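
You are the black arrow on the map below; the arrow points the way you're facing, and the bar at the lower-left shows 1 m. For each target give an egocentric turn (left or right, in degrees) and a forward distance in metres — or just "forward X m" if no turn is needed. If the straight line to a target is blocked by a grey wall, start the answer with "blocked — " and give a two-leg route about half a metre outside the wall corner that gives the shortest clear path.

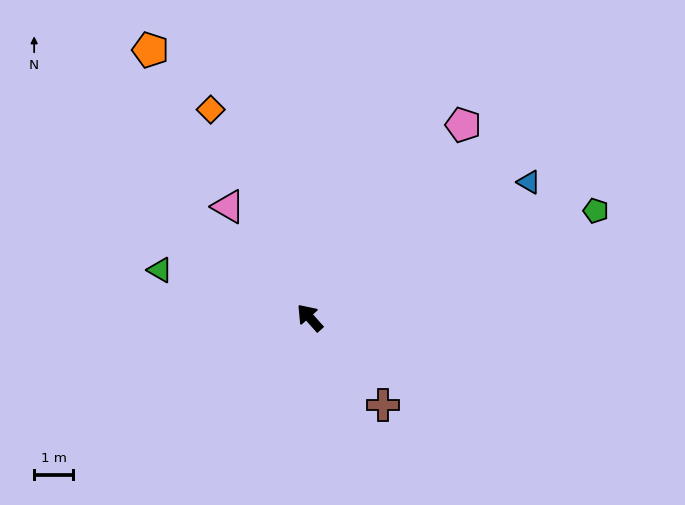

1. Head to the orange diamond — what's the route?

turn right 16°, forward 5.9 m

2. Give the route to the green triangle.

turn left 31°, forward 4.0 m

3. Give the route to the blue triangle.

turn right 100°, forward 6.6 m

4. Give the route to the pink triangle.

turn right 5°, forward 3.5 m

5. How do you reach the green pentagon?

turn right 111°, forward 7.8 m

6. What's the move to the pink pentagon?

turn right 80°, forward 6.3 m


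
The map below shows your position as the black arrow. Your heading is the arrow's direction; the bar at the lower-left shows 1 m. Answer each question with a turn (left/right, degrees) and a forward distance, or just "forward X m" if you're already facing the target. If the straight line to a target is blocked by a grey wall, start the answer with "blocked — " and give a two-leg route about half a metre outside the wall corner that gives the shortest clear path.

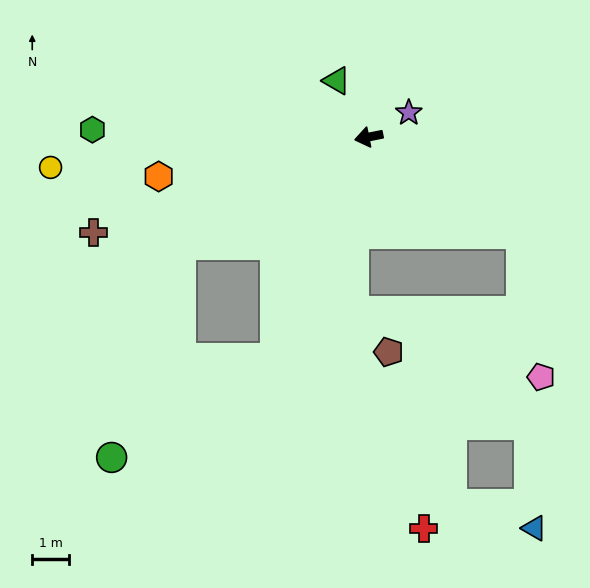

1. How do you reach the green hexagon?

turn right 13°, forward 7.4 m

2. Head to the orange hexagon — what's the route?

forward 5.7 m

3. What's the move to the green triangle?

turn right 72°, forward 1.7 m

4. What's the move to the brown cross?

turn left 8°, forward 7.8 m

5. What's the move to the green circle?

blocked — turn left 56°, forward 6.5 m, then turn right 36°, forward 5.2 m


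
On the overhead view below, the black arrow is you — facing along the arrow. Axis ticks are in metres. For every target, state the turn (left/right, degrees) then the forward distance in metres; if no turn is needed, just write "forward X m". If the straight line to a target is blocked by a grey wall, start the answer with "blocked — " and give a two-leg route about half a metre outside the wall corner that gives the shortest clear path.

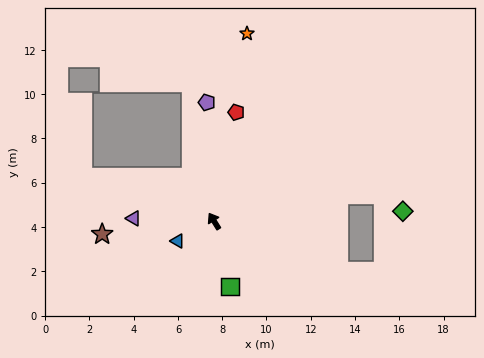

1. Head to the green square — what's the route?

turn left 162°, forward 3.0 m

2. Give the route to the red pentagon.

turn right 43°, forward 5.0 m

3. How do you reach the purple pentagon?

turn right 28°, forward 5.4 m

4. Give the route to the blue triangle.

turn left 87°, forward 1.9 m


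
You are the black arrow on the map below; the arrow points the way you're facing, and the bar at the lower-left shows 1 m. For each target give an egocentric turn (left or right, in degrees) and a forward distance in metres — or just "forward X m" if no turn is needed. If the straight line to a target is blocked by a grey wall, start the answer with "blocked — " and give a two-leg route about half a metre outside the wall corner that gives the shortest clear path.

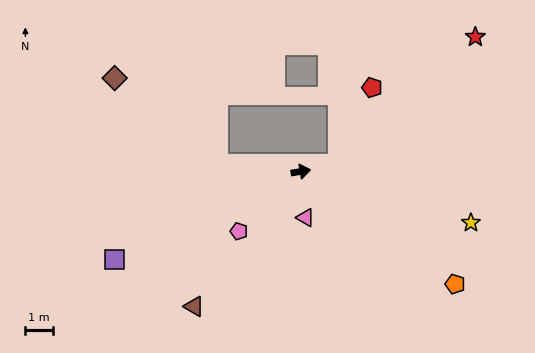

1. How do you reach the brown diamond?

blocked — turn left 166°, forward 3.1 m, then turn right 36°, forward 4.9 m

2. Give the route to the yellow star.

turn right 26°, forward 6.5 m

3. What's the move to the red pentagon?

blocked — forward 1.4 m, then turn left 58°, forward 3.1 m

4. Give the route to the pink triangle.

turn right 94°, forward 1.7 m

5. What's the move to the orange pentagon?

turn right 46°, forward 7.0 m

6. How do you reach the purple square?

turn right 164°, forward 7.6 m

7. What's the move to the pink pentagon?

turn right 146°, forward 3.2 m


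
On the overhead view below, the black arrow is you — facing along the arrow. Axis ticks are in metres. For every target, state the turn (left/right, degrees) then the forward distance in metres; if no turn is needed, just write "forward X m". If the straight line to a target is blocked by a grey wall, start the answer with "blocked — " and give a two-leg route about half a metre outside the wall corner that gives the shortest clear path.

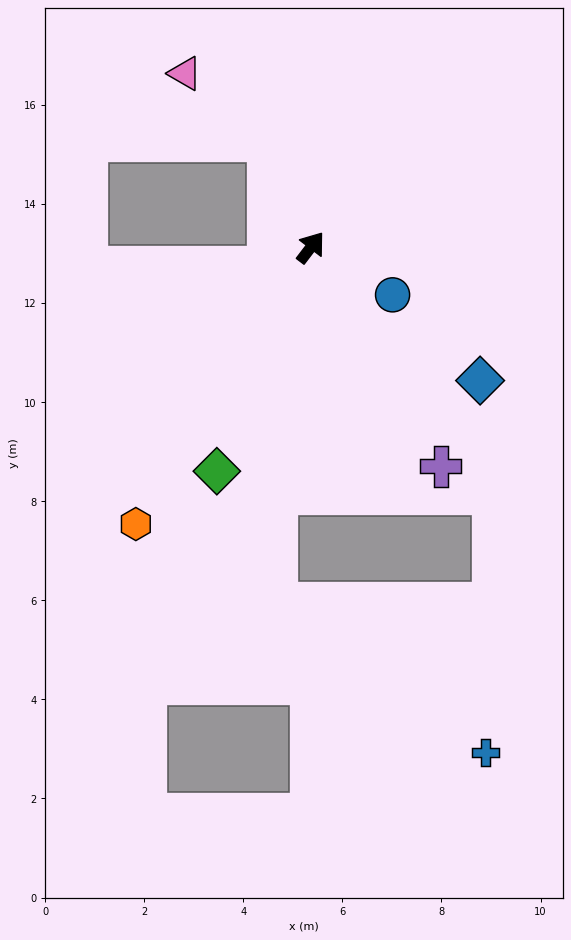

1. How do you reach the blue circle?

turn right 83°, forward 1.9 m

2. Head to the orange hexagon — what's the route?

turn right 175°, forward 6.6 m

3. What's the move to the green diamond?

turn right 165°, forward 4.9 m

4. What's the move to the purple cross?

turn right 112°, forward 5.1 m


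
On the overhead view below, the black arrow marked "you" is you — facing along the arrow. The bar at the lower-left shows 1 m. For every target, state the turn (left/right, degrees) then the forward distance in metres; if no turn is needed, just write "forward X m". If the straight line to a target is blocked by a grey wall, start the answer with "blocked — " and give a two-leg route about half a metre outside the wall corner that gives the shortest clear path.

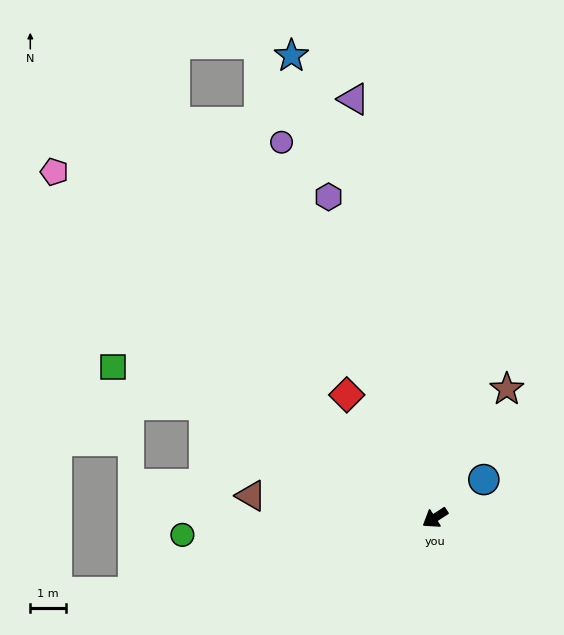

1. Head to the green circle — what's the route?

turn right 29°, forward 7.1 m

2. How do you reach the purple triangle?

turn right 112°, forward 12.0 m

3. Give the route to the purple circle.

turn right 101°, forward 11.5 m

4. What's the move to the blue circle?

turn right 175°, forward 1.7 m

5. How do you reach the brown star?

turn right 152°, forward 4.2 m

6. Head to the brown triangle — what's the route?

turn right 40°, forward 5.2 m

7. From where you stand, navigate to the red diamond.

turn right 87°, forward 4.3 m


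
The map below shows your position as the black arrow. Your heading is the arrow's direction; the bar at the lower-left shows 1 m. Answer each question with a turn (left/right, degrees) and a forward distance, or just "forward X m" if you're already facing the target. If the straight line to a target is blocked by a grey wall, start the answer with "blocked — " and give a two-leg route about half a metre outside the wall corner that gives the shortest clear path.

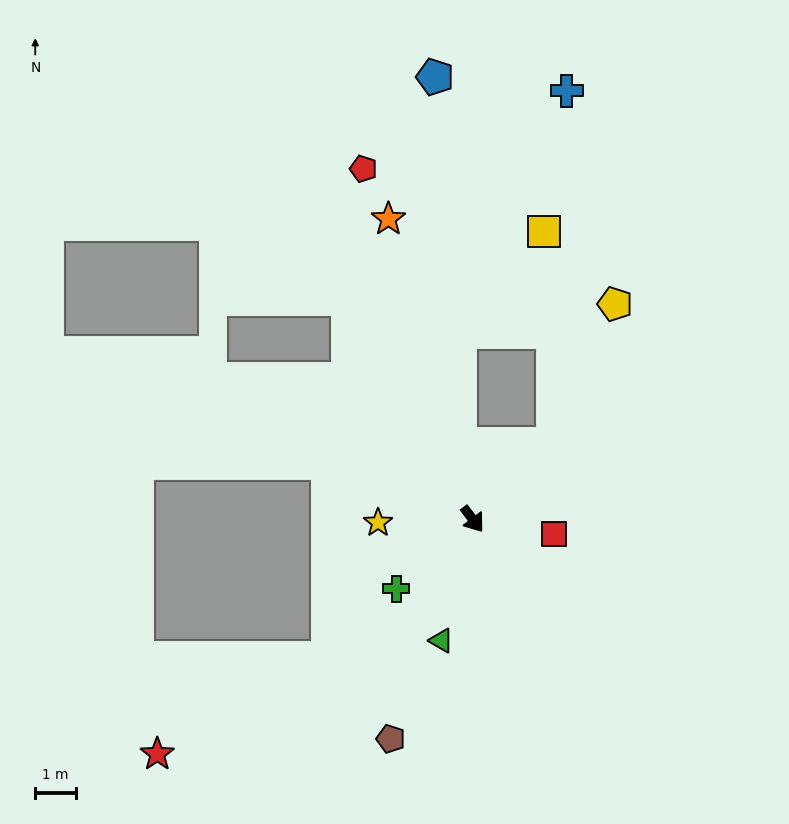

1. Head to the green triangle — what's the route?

turn right 52°, forward 3.1 m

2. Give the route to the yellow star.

turn right 125°, forward 2.3 m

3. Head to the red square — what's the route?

turn left 43°, forward 2.0 m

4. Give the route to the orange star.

turn left 159°, forward 7.7 m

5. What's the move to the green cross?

turn right 85°, forward 2.5 m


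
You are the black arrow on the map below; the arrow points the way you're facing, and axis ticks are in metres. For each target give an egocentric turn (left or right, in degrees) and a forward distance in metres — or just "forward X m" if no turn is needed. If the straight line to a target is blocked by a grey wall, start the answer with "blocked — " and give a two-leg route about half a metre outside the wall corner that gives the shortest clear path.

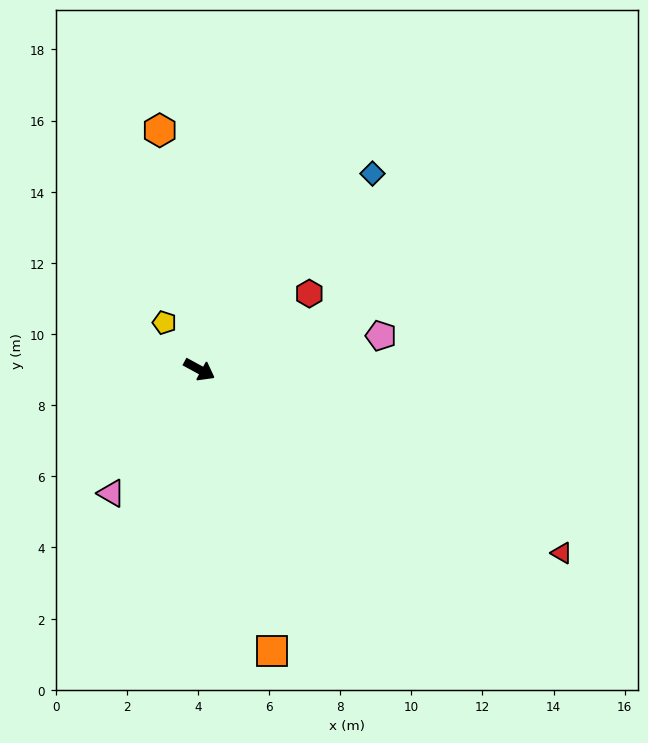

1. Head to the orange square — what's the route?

turn right 47°, forward 8.2 m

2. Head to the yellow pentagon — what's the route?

turn left 155°, forward 1.6 m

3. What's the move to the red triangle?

forward 11.4 m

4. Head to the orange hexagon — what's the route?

turn left 128°, forward 6.8 m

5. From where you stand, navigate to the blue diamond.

turn left 77°, forward 7.4 m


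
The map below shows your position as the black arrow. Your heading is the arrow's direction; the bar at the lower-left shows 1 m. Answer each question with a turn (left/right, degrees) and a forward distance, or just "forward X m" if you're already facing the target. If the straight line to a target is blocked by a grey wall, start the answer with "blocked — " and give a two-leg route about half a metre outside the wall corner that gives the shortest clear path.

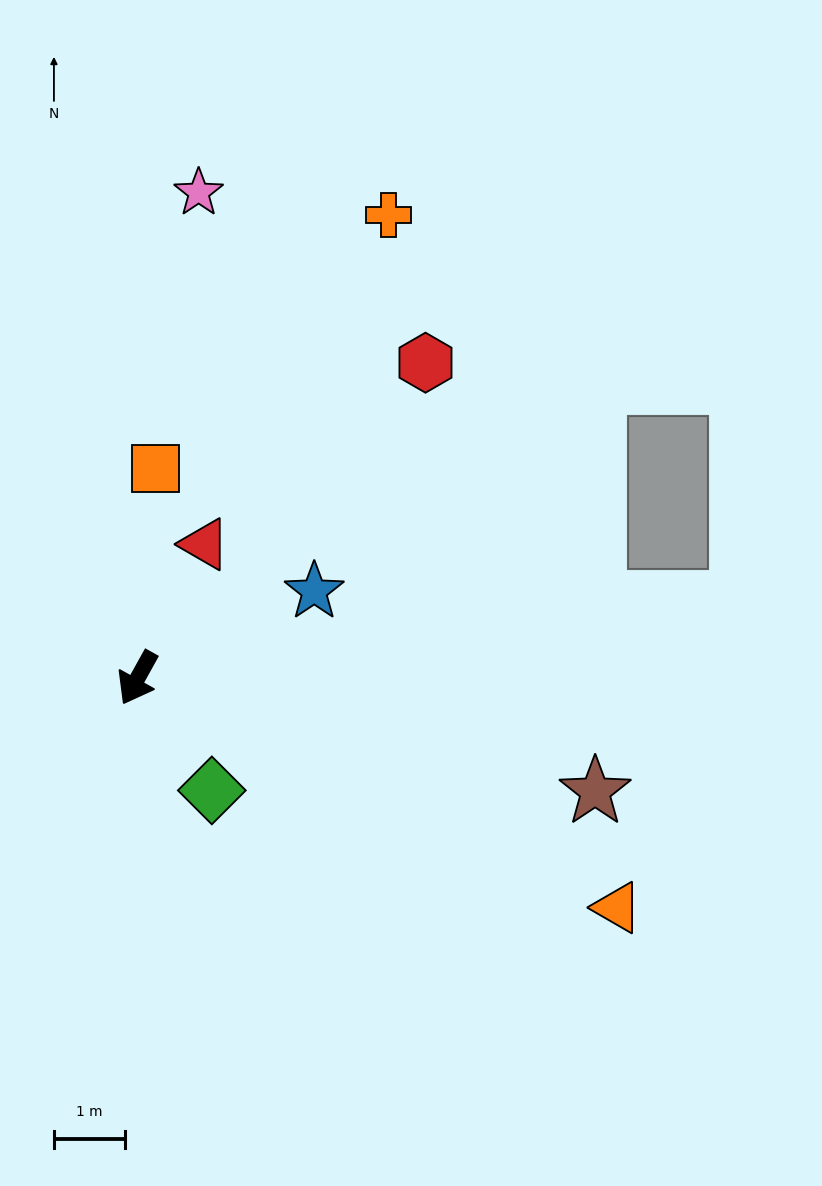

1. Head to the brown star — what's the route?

turn left 105°, forward 6.6 m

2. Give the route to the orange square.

turn right 156°, forward 2.9 m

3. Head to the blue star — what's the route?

turn left 145°, forward 2.8 m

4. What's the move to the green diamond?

turn left 62°, forward 1.9 m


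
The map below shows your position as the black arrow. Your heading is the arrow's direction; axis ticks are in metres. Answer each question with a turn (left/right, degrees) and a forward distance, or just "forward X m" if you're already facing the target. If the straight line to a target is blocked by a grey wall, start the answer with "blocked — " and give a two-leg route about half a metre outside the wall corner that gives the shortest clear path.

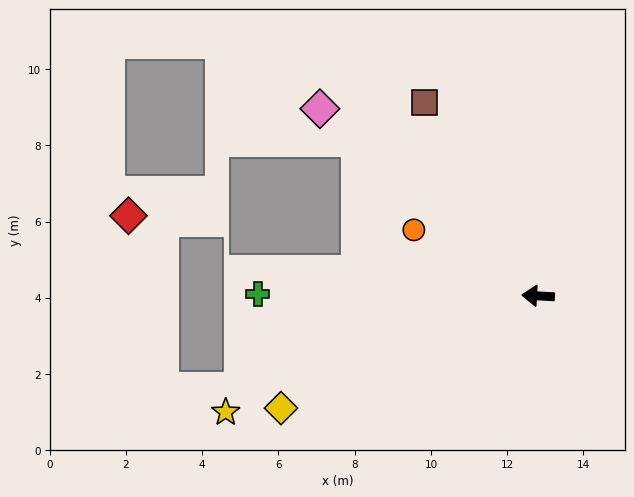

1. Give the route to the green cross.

turn left 3°, forward 7.4 m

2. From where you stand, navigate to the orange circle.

turn right 25°, forward 3.7 m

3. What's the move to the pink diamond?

turn right 37°, forward 7.5 m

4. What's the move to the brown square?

turn right 56°, forward 5.9 m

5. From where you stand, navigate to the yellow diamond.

turn left 27°, forward 7.4 m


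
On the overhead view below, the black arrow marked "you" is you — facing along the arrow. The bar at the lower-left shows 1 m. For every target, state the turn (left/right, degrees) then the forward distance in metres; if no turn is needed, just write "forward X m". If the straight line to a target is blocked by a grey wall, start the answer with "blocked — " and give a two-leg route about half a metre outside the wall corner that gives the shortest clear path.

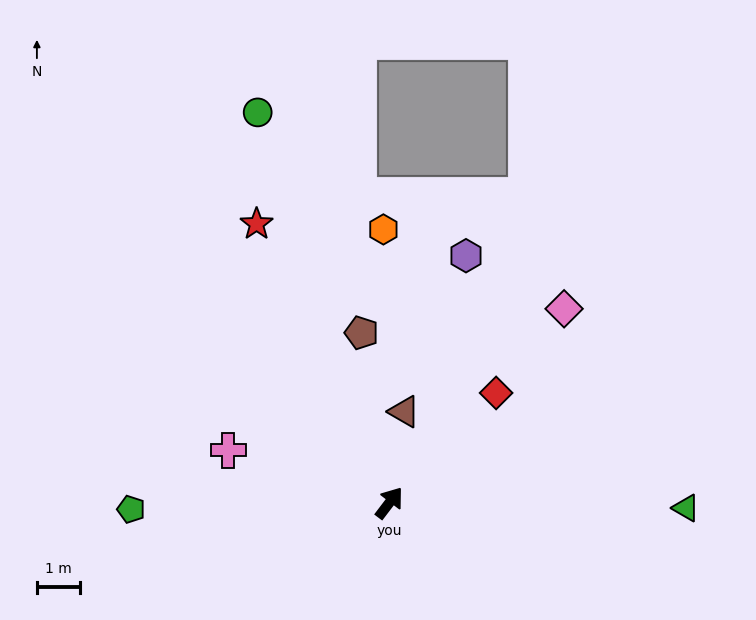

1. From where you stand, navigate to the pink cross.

turn left 109°, forward 3.9 m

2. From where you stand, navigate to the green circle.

turn left 56°, forward 9.6 m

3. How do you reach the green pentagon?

turn left 129°, forward 6.0 m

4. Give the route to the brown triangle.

turn left 28°, forward 2.1 m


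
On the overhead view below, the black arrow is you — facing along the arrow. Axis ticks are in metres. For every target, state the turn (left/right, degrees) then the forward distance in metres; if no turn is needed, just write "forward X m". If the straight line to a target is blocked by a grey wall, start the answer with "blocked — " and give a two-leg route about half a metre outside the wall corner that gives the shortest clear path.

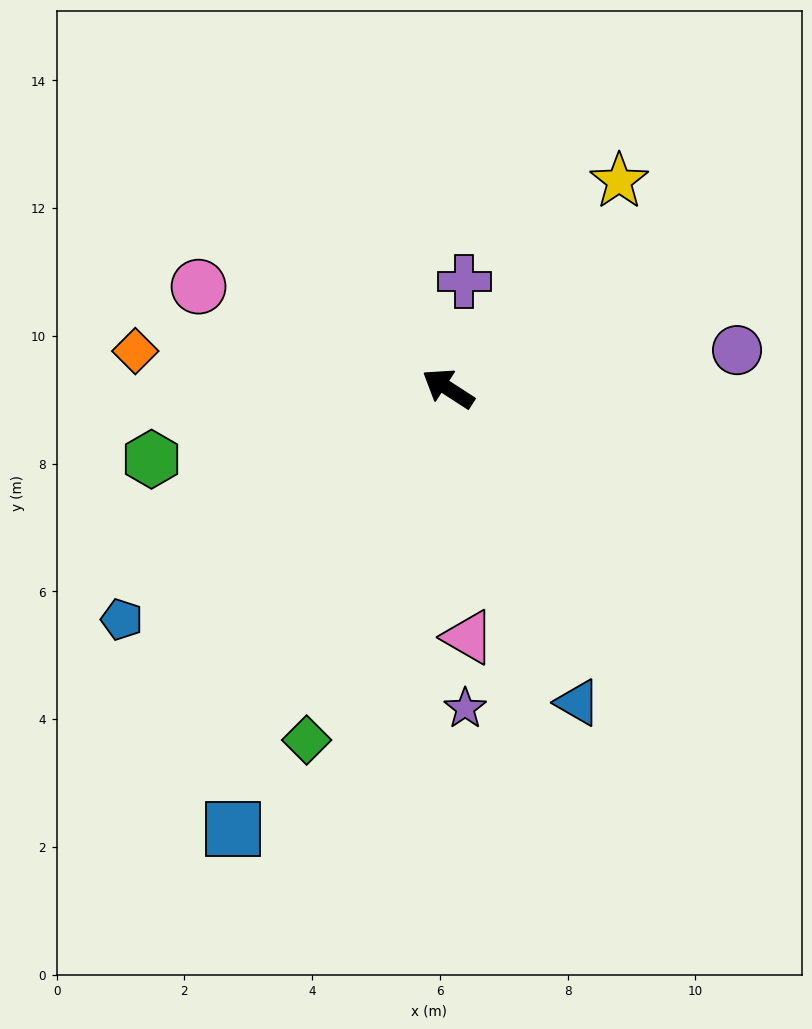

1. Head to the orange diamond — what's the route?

turn left 26°, forward 4.9 m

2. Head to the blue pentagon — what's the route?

turn left 68°, forward 6.3 m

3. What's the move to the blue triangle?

turn left 145°, forward 5.3 m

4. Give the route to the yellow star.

turn right 97°, forward 4.2 m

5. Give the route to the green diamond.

turn left 101°, forward 5.9 m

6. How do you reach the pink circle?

turn left 11°, forward 4.2 m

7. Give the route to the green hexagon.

turn left 46°, forward 4.8 m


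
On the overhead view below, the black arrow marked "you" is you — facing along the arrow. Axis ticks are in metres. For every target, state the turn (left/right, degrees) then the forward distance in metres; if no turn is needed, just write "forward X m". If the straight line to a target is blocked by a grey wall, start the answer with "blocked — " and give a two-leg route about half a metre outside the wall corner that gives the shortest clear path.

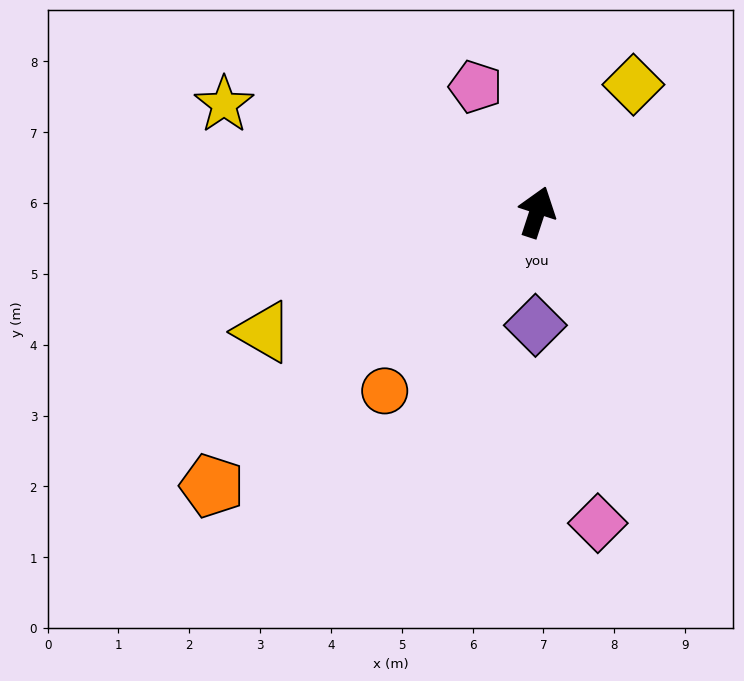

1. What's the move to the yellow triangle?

turn left 132°, forward 4.2 m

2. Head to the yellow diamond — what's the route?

turn right 19°, forward 2.3 m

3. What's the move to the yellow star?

turn left 89°, forward 4.7 m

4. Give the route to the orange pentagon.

turn left 148°, forward 6.0 m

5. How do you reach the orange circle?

turn left 158°, forward 3.3 m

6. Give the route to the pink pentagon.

turn left 44°, forward 2.0 m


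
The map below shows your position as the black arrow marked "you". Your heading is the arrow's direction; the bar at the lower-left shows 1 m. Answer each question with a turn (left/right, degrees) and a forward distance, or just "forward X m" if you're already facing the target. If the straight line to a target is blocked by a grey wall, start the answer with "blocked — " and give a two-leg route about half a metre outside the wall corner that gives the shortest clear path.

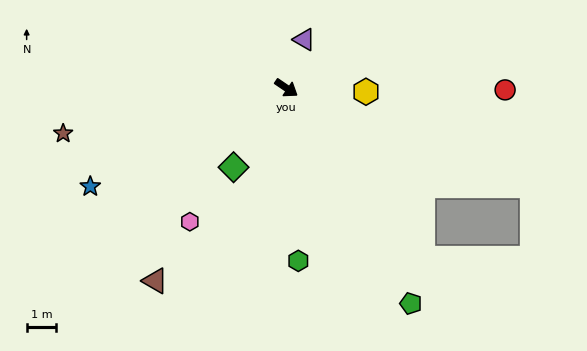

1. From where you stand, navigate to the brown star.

turn right 134°, forward 7.8 m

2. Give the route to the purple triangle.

turn left 104°, forward 1.8 m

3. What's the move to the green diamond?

turn right 90°, forward 3.2 m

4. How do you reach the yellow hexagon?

turn left 31°, forward 2.7 m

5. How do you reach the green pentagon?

turn right 26°, forward 8.5 m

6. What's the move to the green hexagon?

turn right 52°, forward 5.9 m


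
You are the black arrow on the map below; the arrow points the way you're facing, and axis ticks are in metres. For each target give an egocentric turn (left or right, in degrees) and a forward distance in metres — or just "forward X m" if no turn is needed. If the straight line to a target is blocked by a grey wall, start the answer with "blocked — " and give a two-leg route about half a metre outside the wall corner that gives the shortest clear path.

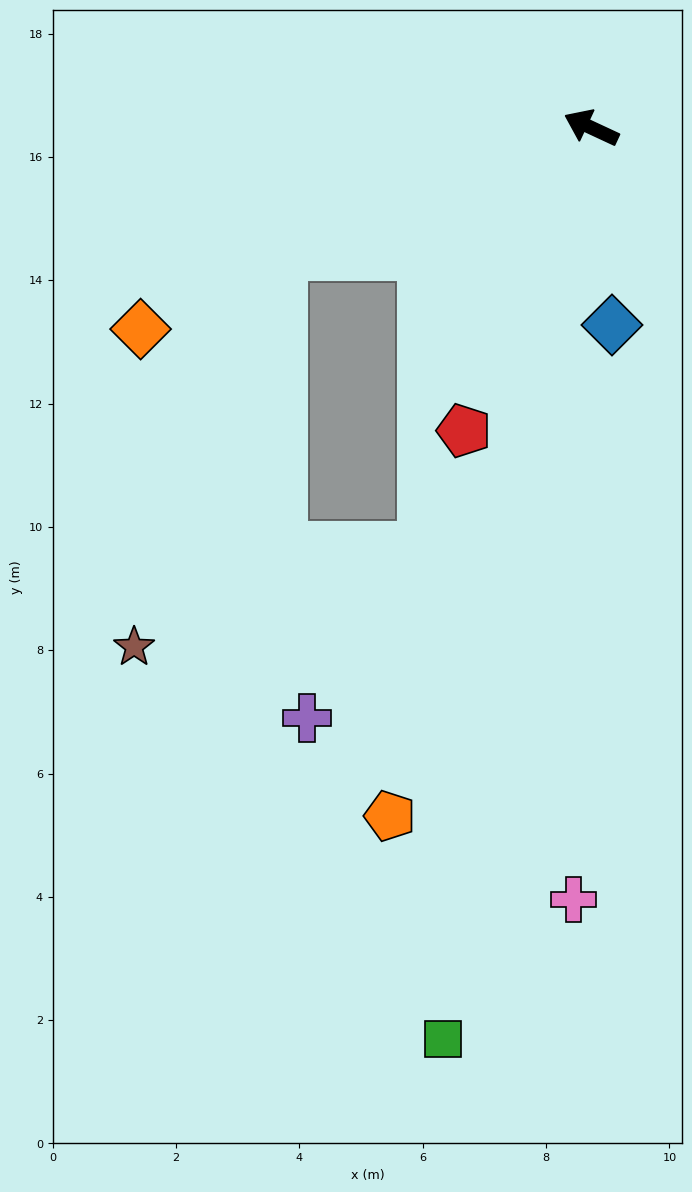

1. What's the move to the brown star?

blocked — turn left 47°, forward 5.4 m, then turn left 47°, forward 6.8 m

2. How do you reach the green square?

turn left 106°, forward 15.0 m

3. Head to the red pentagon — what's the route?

turn left 92°, forward 5.3 m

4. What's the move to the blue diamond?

turn left 121°, forward 3.2 m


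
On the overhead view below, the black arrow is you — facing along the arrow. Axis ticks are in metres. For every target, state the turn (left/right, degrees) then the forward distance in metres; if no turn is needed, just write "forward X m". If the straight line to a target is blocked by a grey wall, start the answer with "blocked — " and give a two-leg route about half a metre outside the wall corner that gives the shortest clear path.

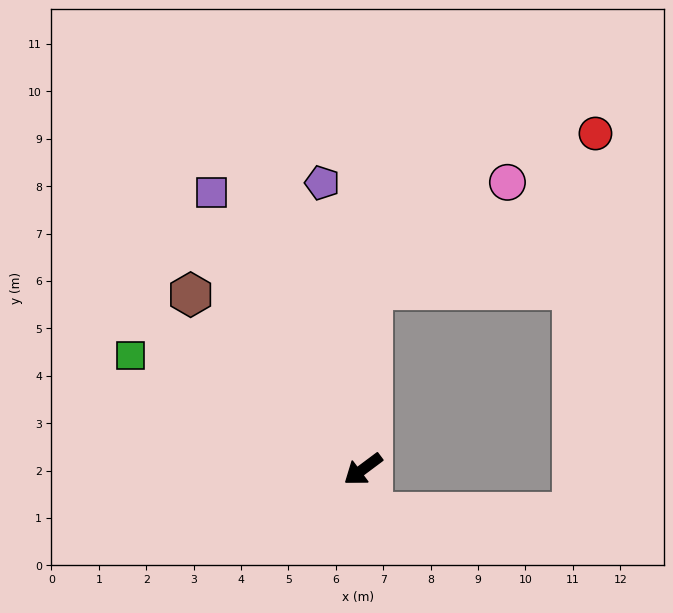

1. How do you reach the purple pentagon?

turn right 119°, forward 6.1 m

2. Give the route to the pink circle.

blocked — turn right 130°, forward 3.8 m, then turn right 48°, forward 3.6 m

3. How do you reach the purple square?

turn right 98°, forward 6.7 m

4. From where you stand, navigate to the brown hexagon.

turn right 82°, forward 5.2 m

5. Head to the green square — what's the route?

turn right 63°, forward 5.5 m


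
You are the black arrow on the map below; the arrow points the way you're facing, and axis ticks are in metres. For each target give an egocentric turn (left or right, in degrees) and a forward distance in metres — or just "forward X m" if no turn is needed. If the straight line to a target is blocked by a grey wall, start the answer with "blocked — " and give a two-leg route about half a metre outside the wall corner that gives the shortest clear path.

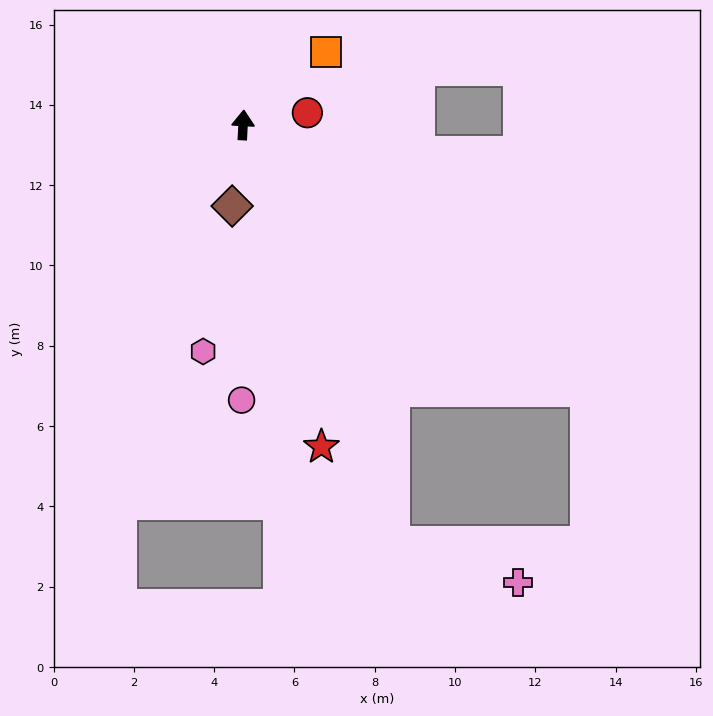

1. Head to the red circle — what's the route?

turn right 76°, forward 1.6 m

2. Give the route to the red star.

turn right 163°, forward 8.3 m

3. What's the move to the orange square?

turn right 46°, forward 2.8 m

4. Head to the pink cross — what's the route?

blocked — turn right 157°, forward 11.1 m, then turn left 52°, forward 3.3 m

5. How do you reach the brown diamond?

turn left 175°, forward 2.0 m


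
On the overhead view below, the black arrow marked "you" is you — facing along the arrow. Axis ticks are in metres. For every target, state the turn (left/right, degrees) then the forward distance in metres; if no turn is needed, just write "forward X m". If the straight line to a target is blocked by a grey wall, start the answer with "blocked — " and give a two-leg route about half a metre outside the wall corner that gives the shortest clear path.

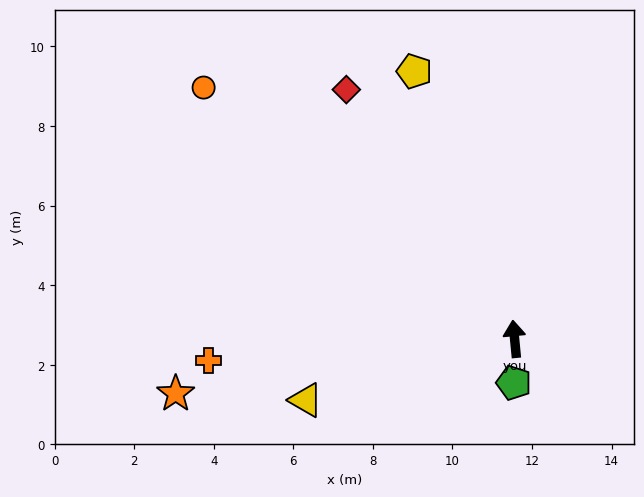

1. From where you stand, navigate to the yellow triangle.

turn left 101°, forward 5.5 m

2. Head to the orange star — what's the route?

turn left 94°, forward 8.6 m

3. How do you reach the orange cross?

turn left 89°, forward 7.7 m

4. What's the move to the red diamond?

turn left 29°, forward 7.6 m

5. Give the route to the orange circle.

turn left 46°, forward 10.1 m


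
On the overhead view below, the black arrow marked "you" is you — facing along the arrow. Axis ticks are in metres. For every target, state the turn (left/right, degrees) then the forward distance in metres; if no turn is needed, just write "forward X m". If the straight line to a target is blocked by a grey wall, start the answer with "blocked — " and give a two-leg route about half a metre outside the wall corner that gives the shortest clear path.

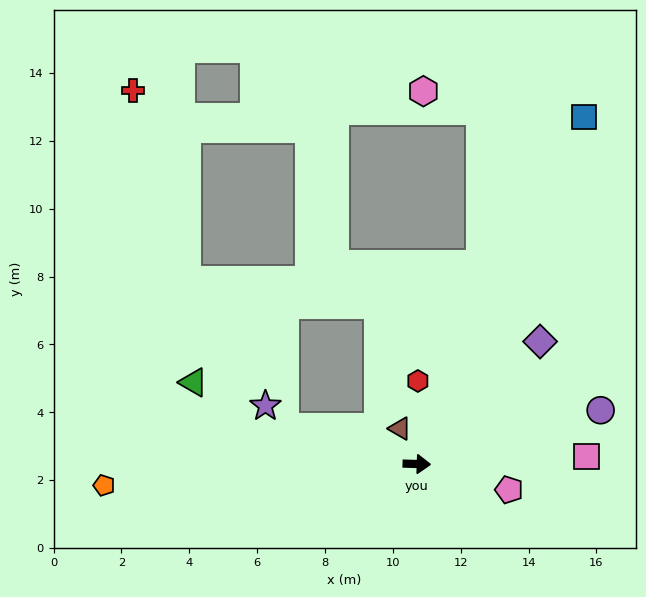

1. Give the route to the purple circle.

turn left 18°, forward 5.6 m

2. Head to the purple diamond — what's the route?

turn left 47°, forward 5.1 m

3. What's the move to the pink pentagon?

turn right 14°, forward 2.8 m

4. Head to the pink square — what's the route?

turn left 4°, forward 5.0 m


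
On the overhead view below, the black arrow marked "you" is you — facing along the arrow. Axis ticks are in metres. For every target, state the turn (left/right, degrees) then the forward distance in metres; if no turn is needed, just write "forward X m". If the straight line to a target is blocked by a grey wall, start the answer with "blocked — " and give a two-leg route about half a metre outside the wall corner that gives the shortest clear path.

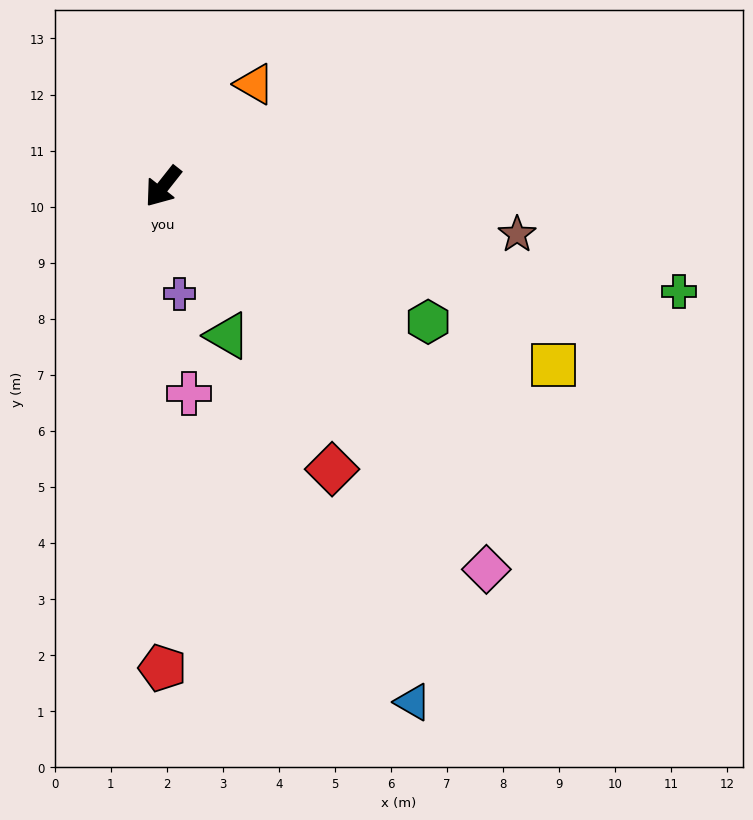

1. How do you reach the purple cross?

turn left 47°, forward 1.9 m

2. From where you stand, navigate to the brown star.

turn left 121°, forward 6.4 m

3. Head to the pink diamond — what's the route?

turn left 79°, forward 8.9 m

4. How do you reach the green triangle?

turn left 62°, forward 2.9 m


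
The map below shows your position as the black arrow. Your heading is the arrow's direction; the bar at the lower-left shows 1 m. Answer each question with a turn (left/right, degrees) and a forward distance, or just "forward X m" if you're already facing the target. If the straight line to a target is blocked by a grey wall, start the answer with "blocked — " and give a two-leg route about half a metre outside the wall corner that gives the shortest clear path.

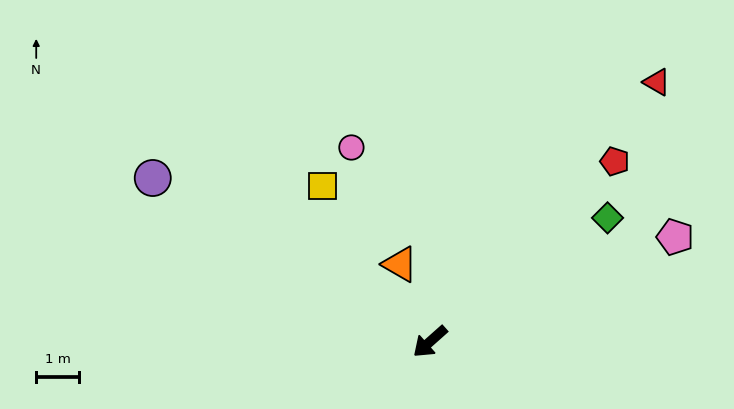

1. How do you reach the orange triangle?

turn right 110°, forward 2.0 m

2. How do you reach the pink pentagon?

turn left 161°, forward 6.3 m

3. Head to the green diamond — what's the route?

turn left 173°, forward 5.1 m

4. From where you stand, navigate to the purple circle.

turn right 72°, forward 7.6 m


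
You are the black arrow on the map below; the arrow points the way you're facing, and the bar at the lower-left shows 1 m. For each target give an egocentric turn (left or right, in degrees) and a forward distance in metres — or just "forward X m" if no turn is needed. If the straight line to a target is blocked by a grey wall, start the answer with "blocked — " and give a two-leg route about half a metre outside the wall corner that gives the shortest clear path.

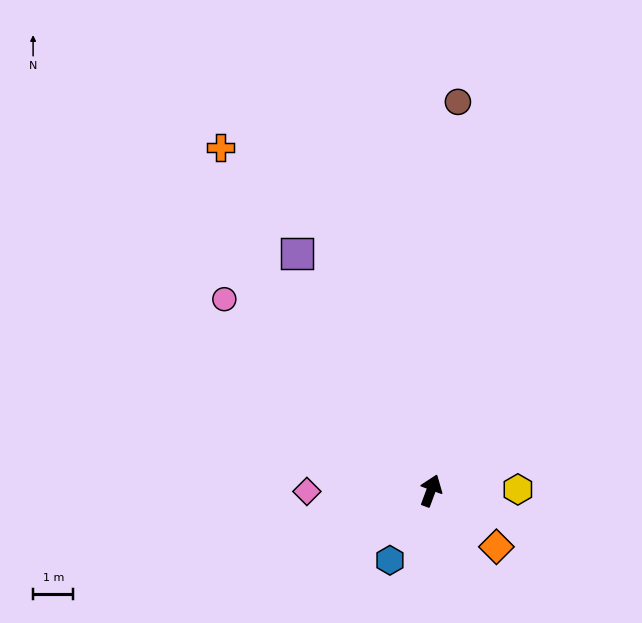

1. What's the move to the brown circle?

turn left 16°, forward 9.7 m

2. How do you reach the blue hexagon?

turn left 170°, forward 2.0 m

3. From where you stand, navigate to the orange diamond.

turn right 110°, forward 2.1 m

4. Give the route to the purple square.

turn left 50°, forward 6.8 m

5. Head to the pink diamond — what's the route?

turn left 111°, forward 3.1 m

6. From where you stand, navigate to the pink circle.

turn left 68°, forward 7.0 m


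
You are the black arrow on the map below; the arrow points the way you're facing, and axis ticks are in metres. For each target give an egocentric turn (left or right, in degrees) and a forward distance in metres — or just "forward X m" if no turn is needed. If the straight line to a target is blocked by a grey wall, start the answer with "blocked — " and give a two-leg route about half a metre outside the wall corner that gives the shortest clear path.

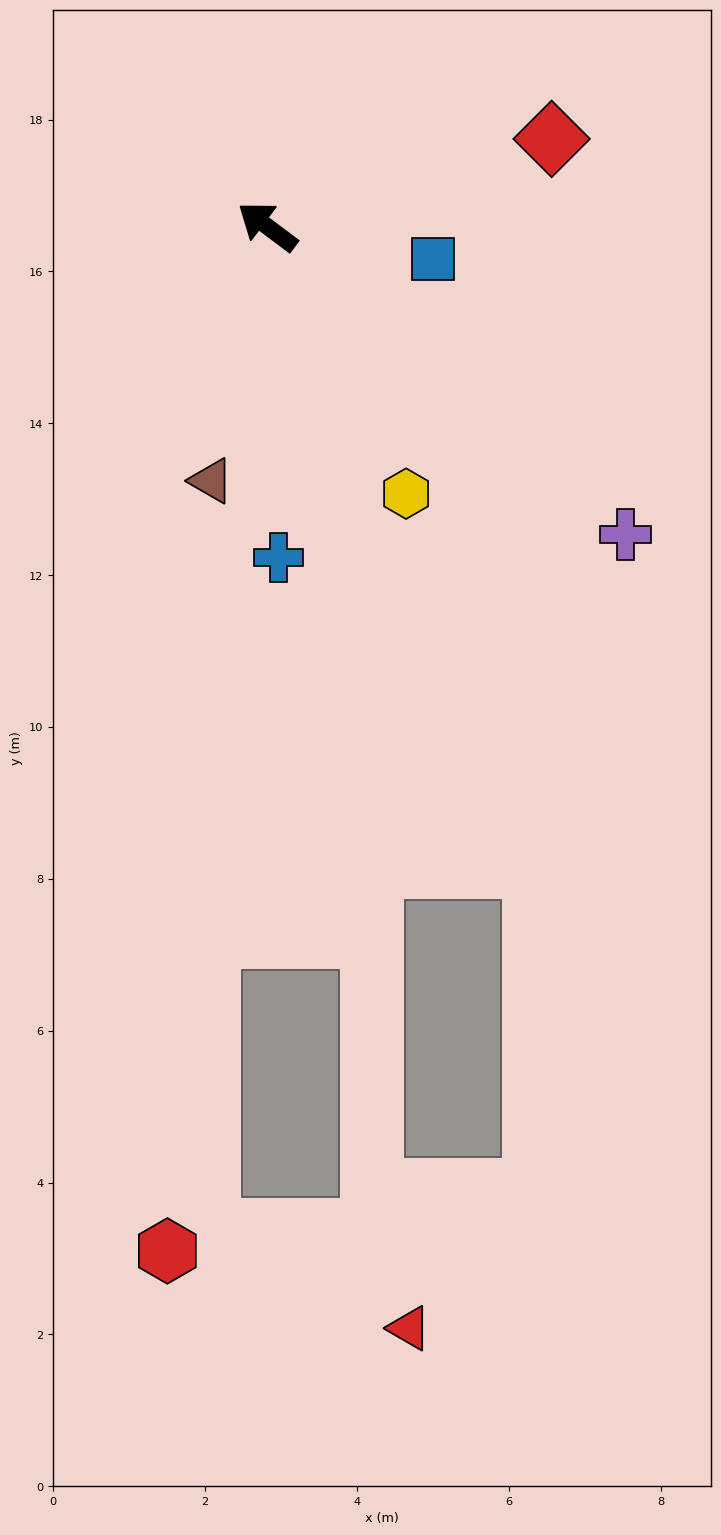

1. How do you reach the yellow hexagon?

turn left 154°, forward 4.0 m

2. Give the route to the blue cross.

turn left 129°, forward 4.4 m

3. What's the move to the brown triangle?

turn left 114°, forward 3.4 m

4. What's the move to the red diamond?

turn right 126°, forward 3.9 m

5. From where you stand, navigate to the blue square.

turn right 154°, forward 2.2 m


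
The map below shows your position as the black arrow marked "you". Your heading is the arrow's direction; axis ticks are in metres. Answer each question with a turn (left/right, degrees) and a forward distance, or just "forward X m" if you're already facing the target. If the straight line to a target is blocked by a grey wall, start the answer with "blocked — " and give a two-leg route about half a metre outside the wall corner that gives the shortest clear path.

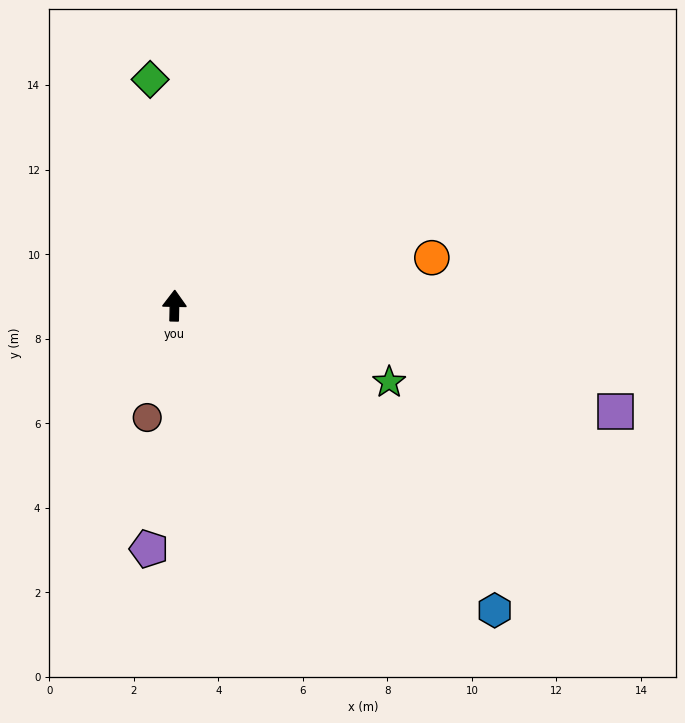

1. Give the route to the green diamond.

turn left 7°, forward 5.4 m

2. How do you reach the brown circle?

turn left 167°, forward 2.7 m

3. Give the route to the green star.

turn right 108°, forward 5.4 m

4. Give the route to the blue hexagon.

turn right 132°, forward 10.5 m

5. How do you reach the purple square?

turn right 102°, forward 10.7 m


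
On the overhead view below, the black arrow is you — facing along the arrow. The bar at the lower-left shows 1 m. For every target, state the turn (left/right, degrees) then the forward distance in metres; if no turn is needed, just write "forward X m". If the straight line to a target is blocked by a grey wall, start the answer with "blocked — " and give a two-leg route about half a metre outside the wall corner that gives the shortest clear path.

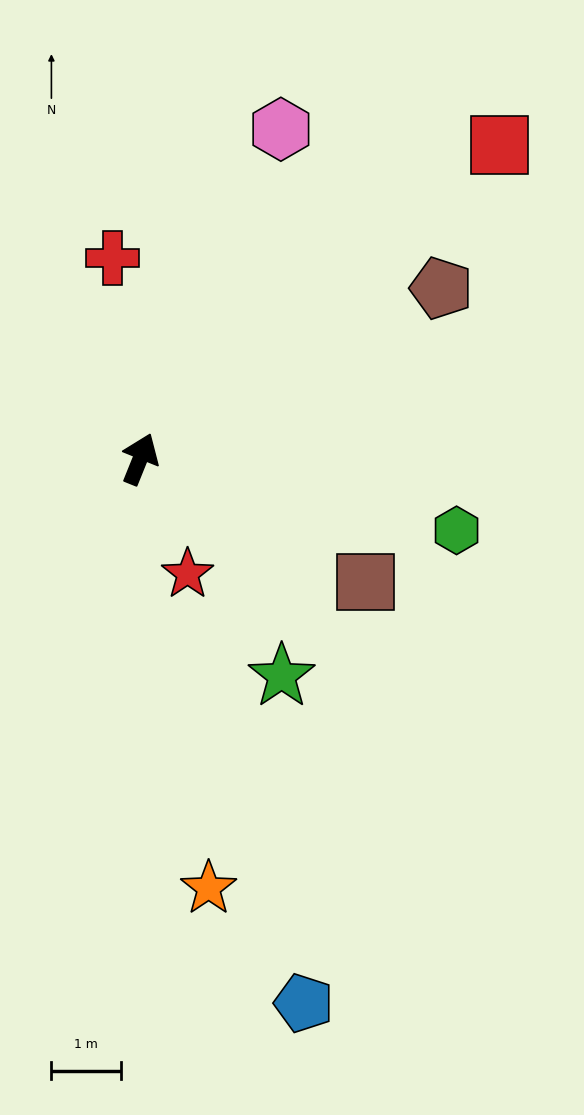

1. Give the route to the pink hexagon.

forward 5.2 m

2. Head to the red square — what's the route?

turn right 27°, forward 6.9 m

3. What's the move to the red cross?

turn left 30°, forward 2.9 m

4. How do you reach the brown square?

turn right 97°, forward 3.7 m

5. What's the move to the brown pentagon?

turn right 38°, forward 5.0 m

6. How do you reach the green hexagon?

turn right 81°, forward 4.7 m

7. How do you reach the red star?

turn right 136°, forward 1.8 m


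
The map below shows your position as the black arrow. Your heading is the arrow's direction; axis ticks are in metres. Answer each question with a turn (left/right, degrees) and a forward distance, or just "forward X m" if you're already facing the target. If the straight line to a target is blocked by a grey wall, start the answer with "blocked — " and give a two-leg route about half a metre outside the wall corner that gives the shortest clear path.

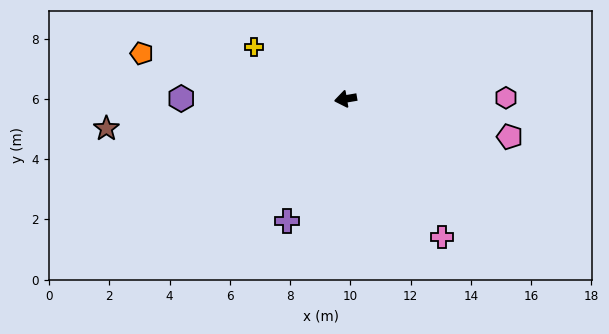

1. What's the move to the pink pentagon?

turn left 157°, forward 5.6 m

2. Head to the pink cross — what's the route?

turn left 115°, forward 5.6 m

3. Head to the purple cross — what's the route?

turn left 55°, forward 4.5 m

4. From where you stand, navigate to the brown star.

turn right 3°, forward 8.0 m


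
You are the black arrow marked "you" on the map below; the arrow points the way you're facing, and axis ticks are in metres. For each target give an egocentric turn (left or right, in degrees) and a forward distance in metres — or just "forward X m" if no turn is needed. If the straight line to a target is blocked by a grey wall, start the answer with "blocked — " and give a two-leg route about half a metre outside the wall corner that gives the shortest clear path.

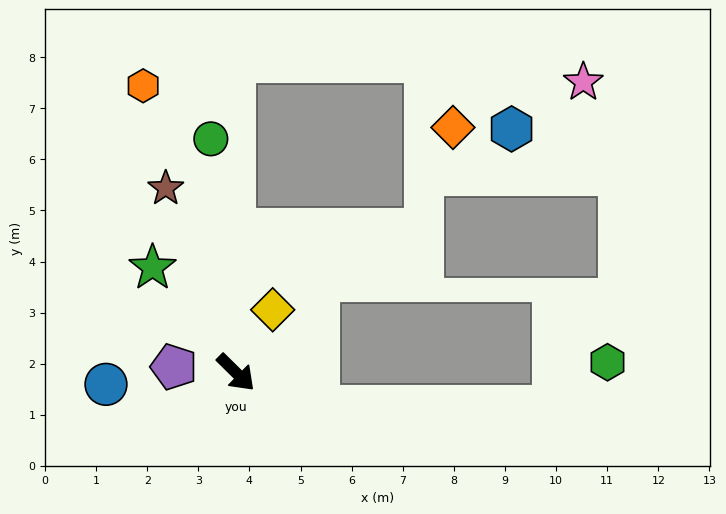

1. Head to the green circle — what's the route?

turn left 141°, forward 4.6 m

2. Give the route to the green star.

turn left 173°, forward 2.6 m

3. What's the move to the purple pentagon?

turn right 141°, forward 1.2 m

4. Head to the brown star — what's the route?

turn left 155°, forward 3.9 m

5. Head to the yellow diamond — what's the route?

turn left 104°, forward 1.4 m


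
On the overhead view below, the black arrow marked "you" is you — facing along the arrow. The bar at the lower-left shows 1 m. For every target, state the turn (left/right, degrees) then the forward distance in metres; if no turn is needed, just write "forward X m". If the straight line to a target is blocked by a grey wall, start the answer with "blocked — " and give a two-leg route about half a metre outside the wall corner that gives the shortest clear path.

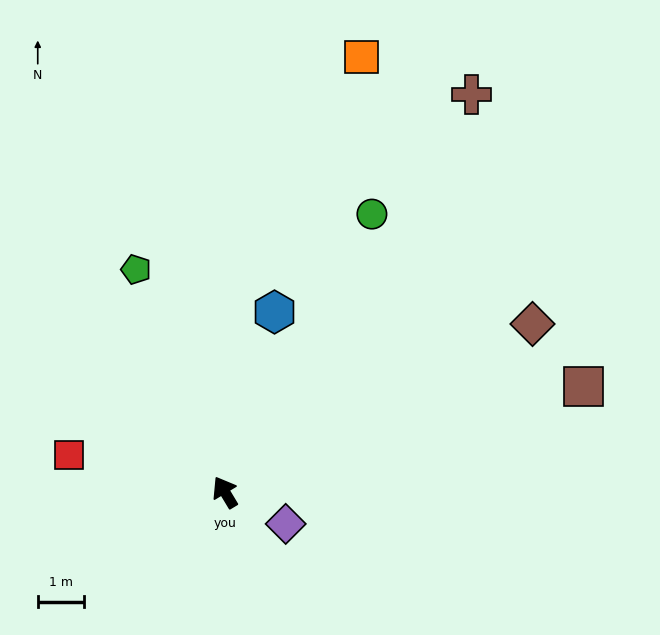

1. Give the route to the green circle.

turn right 59°, forward 6.8 m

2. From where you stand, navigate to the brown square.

turn right 105°, forward 8.1 m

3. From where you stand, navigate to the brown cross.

turn right 63°, forward 10.1 m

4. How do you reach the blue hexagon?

turn right 46°, forward 4.0 m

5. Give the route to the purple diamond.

turn right 149°, forward 1.5 m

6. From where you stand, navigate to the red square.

turn left 46°, forward 3.5 m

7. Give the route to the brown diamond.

turn right 92°, forward 7.6 m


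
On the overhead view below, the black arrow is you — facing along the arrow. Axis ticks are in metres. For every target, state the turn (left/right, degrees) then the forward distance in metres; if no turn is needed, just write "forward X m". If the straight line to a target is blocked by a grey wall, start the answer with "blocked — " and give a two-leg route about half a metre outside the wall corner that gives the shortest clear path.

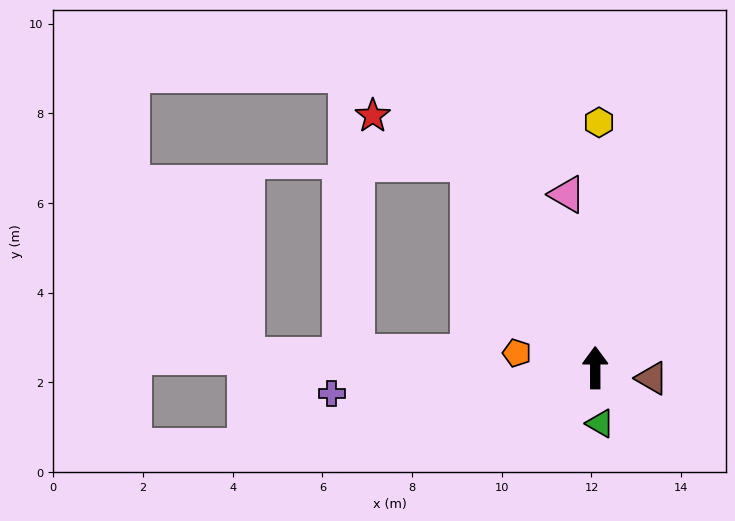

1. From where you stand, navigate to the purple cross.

turn left 96°, forward 5.9 m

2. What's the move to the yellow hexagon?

forward 5.5 m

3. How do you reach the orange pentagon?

turn left 79°, forward 1.8 m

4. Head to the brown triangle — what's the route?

turn right 101°, forward 1.3 m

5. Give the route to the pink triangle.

turn left 9°, forward 3.9 m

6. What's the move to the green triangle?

turn right 175°, forward 1.2 m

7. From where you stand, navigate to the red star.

blocked — turn left 32°, forward 5.4 m, then turn left 32°, forward 2.4 m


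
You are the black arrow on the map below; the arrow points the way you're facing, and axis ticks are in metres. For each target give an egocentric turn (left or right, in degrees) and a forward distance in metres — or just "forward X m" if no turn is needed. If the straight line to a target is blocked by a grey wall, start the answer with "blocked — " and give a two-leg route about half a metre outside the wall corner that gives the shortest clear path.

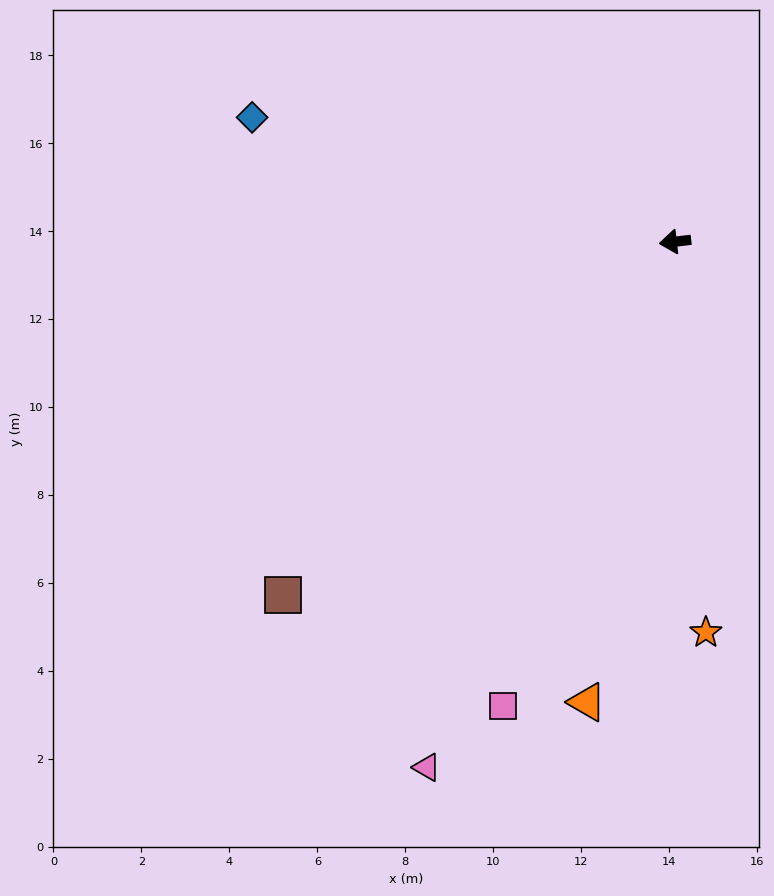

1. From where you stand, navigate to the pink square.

turn left 63°, forward 11.2 m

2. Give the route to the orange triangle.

turn left 73°, forward 10.7 m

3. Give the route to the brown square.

turn left 35°, forward 12.0 m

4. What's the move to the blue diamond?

turn right 23°, forward 10.0 m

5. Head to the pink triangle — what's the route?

turn left 58°, forward 13.2 m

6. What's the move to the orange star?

turn left 88°, forward 8.9 m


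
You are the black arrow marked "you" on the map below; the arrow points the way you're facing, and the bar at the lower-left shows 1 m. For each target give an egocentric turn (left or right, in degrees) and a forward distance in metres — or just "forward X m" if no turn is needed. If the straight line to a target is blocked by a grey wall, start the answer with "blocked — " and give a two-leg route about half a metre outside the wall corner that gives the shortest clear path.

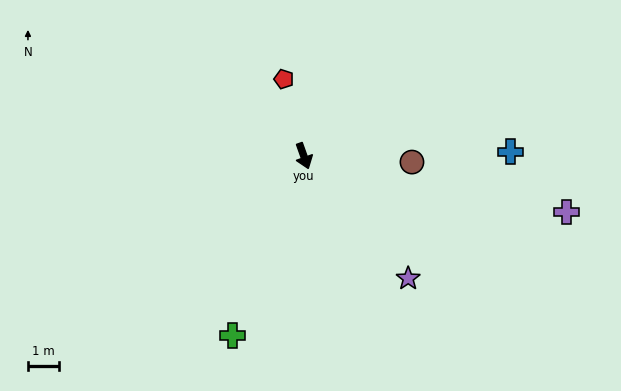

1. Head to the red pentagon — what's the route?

turn left 175°, forward 2.6 m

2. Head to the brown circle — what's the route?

turn left 67°, forward 3.5 m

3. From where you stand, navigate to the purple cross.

turn left 58°, forward 8.7 m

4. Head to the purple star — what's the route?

turn left 21°, forward 5.2 m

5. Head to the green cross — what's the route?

turn right 41°, forward 6.3 m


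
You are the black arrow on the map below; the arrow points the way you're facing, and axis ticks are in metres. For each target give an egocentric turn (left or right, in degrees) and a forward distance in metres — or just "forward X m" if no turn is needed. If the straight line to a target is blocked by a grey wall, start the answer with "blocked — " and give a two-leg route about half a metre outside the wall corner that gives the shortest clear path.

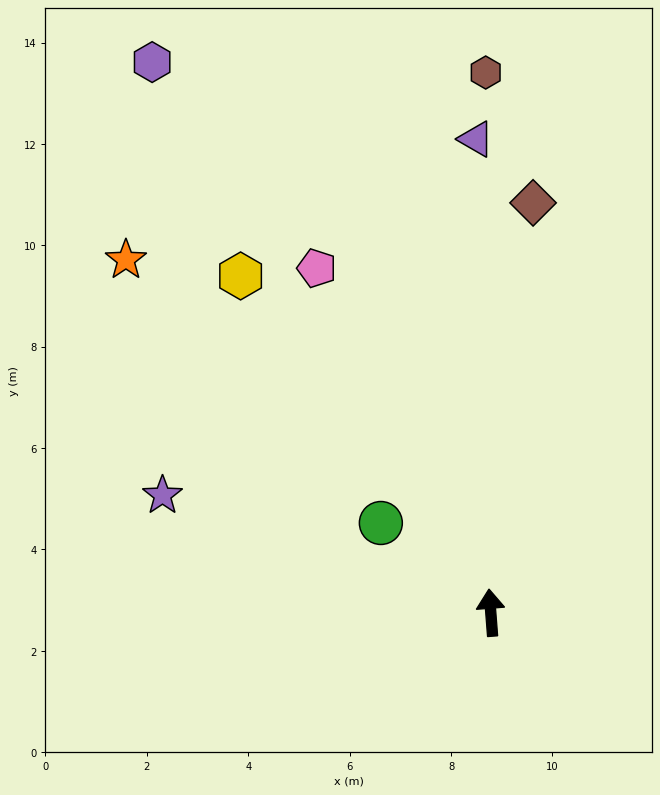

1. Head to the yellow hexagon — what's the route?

turn left 32°, forward 8.3 m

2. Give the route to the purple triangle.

turn right 3°, forward 9.3 m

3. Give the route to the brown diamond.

turn right 10°, forward 8.1 m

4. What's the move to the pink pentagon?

turn left 22°, forward 7.6 m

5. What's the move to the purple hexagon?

turn left 27°, forward 12.8 m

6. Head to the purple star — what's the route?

turn left 66°, forward 6.9 m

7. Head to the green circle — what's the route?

turn left 46°, forward 2.8 m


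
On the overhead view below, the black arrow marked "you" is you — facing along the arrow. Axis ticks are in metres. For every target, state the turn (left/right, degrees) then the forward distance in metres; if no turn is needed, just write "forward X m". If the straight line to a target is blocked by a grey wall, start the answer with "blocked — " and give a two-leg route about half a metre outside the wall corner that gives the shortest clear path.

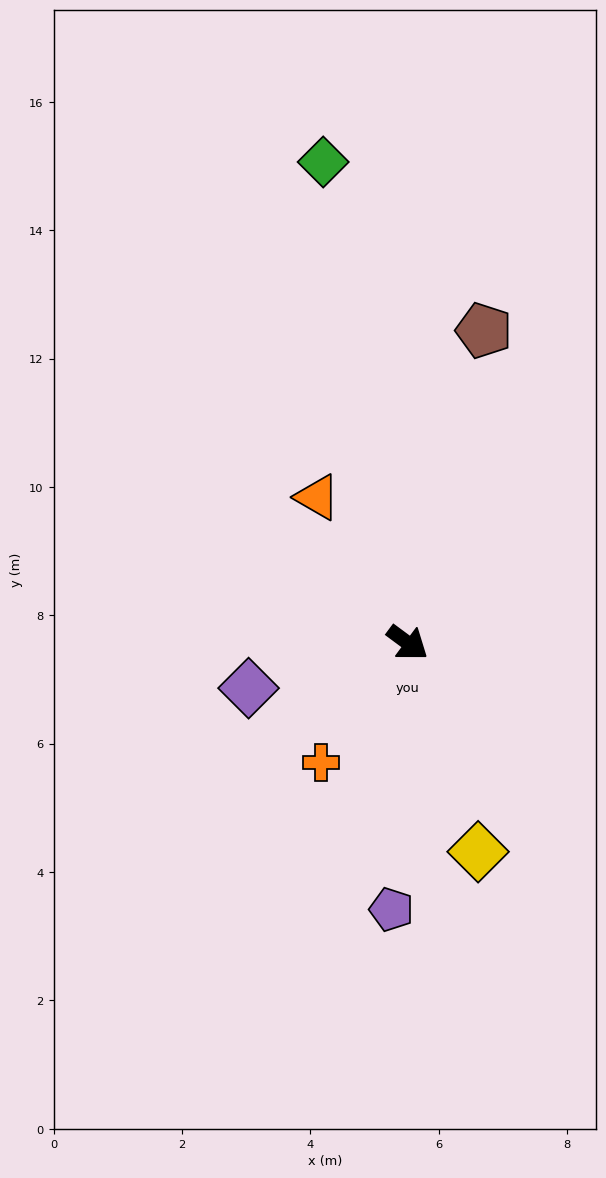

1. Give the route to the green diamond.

turn left 136°, forward 7.6 m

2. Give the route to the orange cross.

turn right 89°, forward 2.3 m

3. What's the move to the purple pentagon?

turn right 57°, forward 4.2 m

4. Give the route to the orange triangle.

turn left 158°, forward 2.7 m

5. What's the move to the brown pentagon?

turn left 113°, forward 5.0 m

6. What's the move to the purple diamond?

turn right 128°, forward 2.6 m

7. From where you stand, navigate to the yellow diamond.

turn right 35°, forward 3.4 m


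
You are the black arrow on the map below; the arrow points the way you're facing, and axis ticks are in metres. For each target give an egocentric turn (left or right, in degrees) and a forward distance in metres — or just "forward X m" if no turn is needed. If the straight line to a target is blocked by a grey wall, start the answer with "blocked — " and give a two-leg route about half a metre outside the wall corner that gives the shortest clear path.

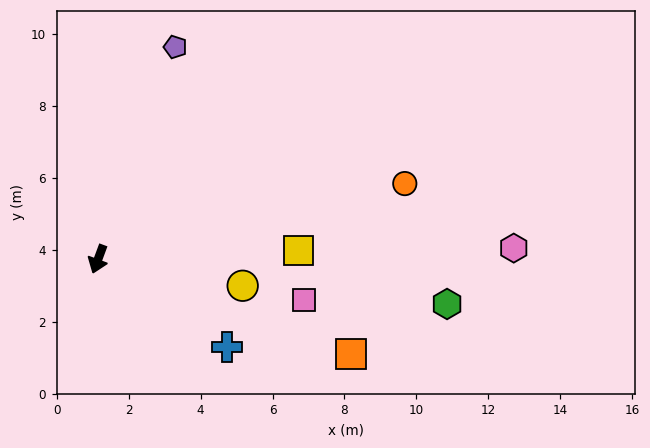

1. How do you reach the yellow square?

turn left 113°, forward 5.6 m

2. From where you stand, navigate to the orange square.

turn left 90°, forward 7.5 m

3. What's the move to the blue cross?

turn left 76°, forward 4.3 m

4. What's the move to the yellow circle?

turn left 100°, forward 4.1 m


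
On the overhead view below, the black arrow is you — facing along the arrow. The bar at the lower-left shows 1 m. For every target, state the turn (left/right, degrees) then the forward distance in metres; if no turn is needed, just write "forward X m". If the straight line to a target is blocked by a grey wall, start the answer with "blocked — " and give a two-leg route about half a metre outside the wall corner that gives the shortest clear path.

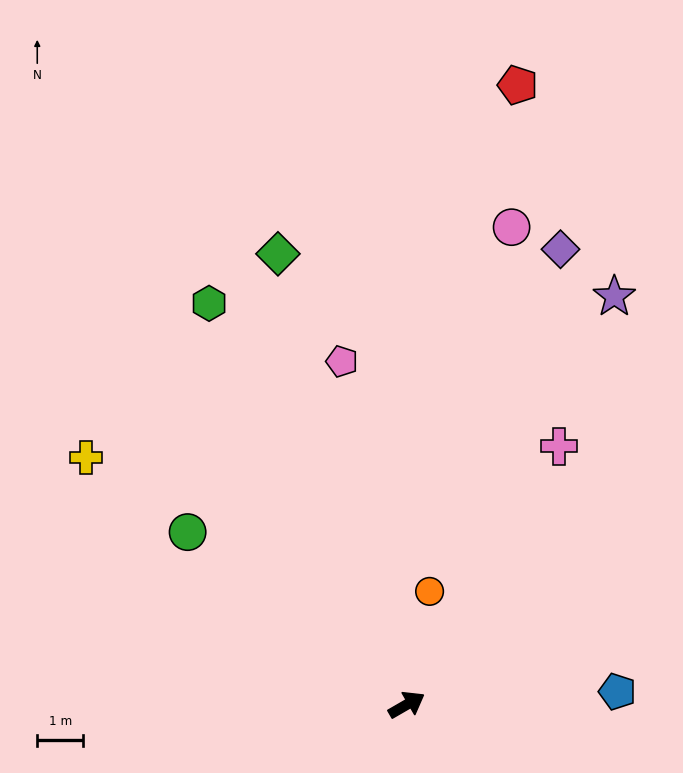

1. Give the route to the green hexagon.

turn left 86°, forward 9.7 m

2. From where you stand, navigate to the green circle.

turn left 112°, forward 6.0 m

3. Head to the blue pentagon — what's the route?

turn right 26°, forward 4.6 m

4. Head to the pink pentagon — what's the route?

turn left 71°, forward 7.6 m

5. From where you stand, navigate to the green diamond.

turn left 76°, forward 10.2 m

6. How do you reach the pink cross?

turn left 29°, forward 6.5 m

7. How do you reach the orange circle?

turn left 49°, forward 2.5 m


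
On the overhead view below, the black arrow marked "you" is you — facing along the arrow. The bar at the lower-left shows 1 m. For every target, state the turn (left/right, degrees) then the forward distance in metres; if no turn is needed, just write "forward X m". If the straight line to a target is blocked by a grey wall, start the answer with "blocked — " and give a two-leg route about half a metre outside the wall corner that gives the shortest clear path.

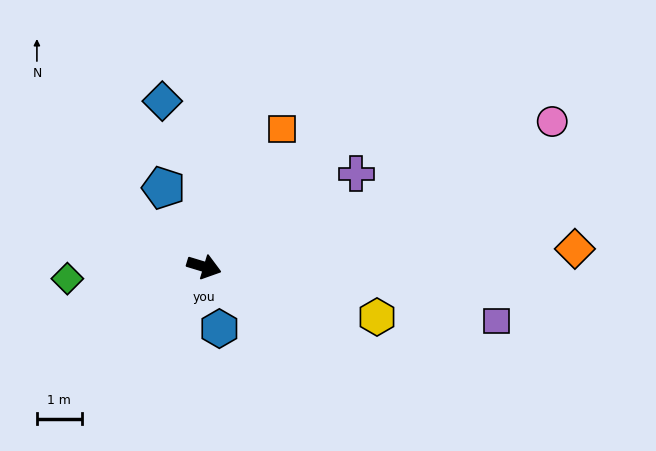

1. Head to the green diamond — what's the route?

turn right 158°, forward 3.1 m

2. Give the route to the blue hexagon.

turn right 59°, forward 1.4 m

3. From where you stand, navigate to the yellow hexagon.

forward 4.0 m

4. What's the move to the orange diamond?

turn left 20°, forward 8.3 m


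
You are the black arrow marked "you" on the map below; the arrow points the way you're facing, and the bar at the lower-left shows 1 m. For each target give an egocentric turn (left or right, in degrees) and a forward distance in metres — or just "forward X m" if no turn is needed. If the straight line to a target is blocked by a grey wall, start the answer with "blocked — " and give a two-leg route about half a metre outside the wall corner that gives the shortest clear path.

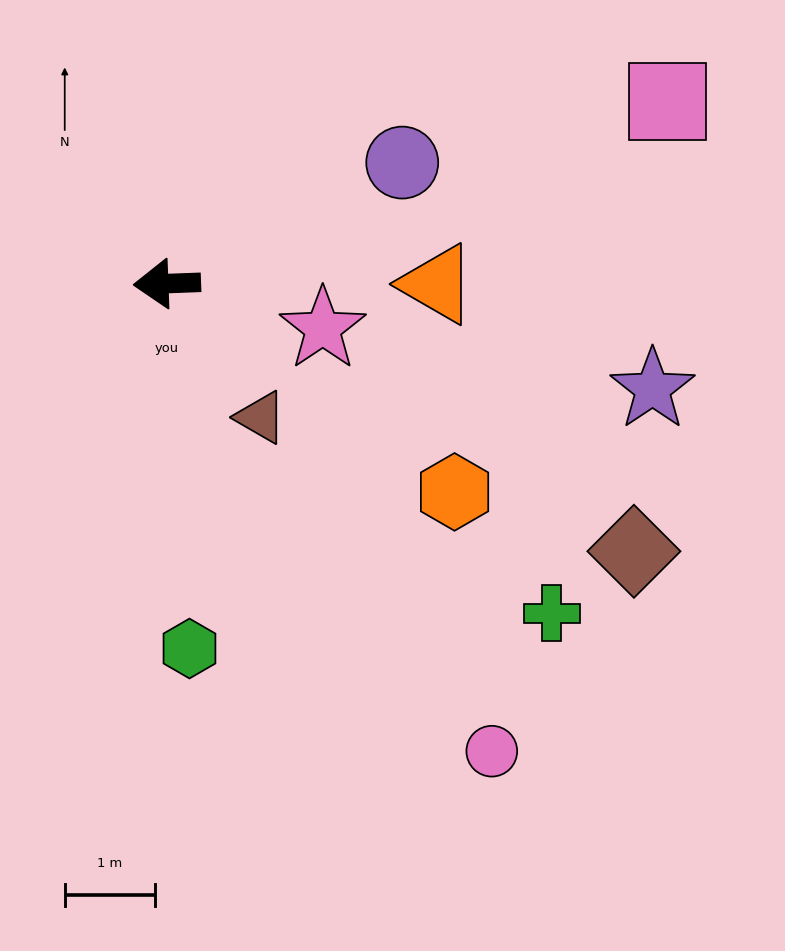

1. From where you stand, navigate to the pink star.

turn left 162°, forward 1.8 m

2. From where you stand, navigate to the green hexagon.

turn left 91°, forward 4.0 m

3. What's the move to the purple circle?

turn right 155°, forward 2.9 m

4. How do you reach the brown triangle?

turn left 123°, forward 1.8 m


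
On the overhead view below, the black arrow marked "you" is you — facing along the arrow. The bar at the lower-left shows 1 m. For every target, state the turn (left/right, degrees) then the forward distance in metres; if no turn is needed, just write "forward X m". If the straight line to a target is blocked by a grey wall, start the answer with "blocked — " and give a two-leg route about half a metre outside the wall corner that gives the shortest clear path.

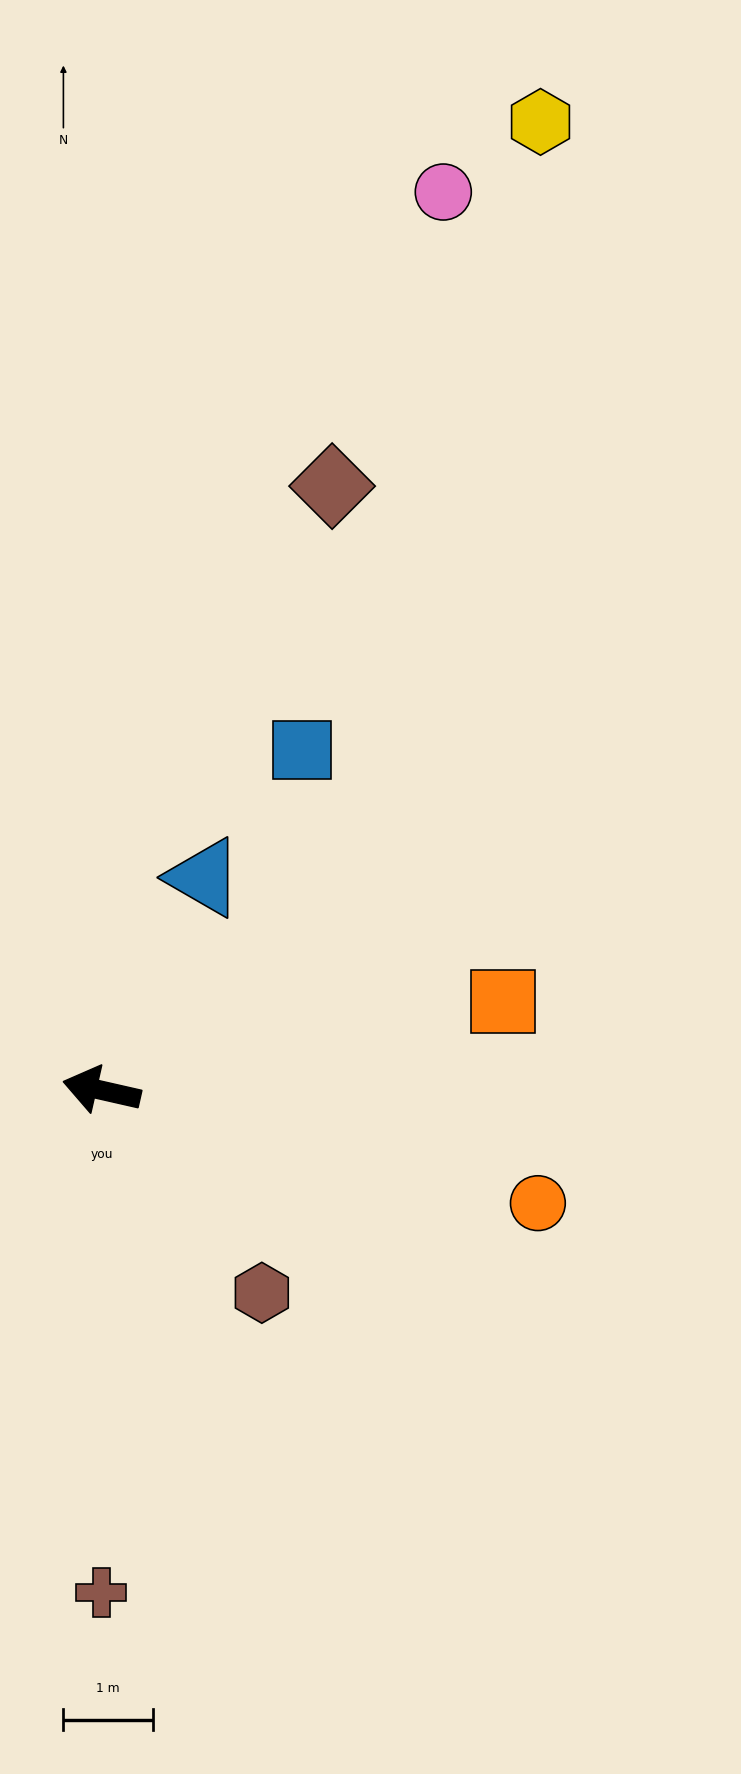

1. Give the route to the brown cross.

turn left 103°, forward 5.6 m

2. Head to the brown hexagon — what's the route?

turn left 141°, forward 2.9 m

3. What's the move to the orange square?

turn right 155°, forward 4.6 m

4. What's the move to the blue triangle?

turn right 103°, forward 2.6 m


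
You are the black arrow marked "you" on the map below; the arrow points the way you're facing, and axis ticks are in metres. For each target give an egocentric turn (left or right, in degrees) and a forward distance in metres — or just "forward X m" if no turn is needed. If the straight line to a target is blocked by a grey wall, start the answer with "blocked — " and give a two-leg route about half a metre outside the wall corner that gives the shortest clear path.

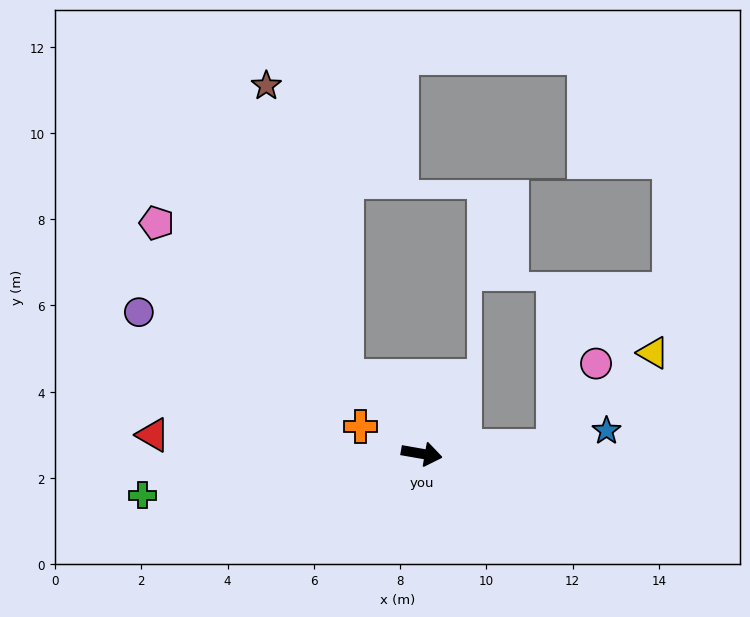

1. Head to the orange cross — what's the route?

turn left 166°, forward 1.6 m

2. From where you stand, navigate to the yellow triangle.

blocked — turn left 13°, forward 3.1 m, then turn left 41°, forward 3.2 m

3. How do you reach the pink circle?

blocked — turn left 13°, forward 3.1 m, then turn left 61°, forward 2.2 m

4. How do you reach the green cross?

turn right 162°, forward 6.5 m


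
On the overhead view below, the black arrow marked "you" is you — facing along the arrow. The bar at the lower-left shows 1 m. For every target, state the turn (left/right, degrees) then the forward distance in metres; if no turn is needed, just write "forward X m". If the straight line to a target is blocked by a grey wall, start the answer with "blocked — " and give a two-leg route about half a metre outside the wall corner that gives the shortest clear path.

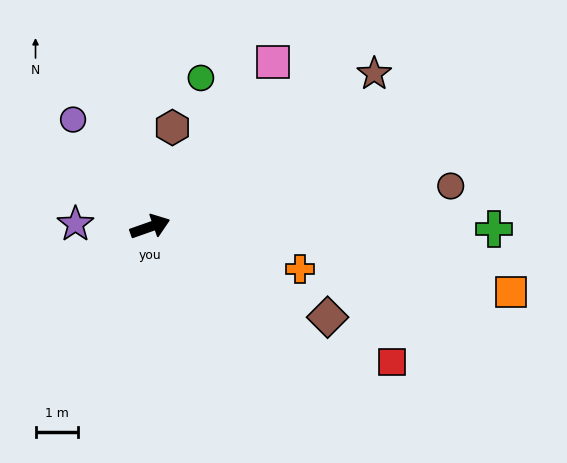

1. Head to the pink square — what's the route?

turn left 34°, forward 4.8 m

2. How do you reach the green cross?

turn right 20°, forward 8.1 m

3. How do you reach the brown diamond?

turn right 46°, forward 4.7 m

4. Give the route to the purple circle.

turn left 106°, forward 3.1 m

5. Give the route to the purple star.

turn left 158°, forward 1.8 m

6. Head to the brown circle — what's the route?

turn right 12°, forward 7.1 m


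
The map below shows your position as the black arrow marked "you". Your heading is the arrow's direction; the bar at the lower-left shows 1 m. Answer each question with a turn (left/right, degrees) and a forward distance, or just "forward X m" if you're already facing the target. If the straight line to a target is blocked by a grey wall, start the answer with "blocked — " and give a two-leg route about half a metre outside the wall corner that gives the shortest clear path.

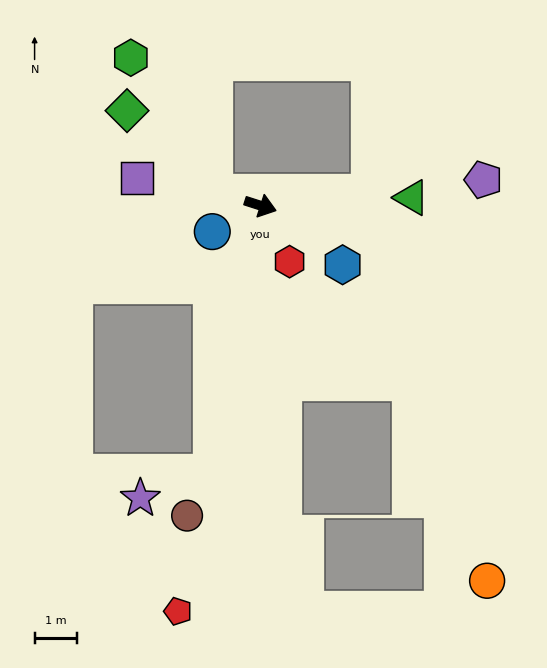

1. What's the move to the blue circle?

turn right 134°, forward 1.3 m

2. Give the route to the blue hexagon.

turn right 18°, forward 2.4 m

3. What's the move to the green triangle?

turn left 21°, forward 3.5 m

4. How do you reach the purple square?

turn right 175°, forward 3.0 m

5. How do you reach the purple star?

blocked — turn right 83°, forward 6.3 m, then turn right 59°, forward 1.8 m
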